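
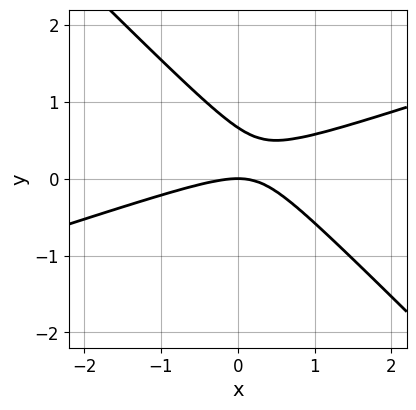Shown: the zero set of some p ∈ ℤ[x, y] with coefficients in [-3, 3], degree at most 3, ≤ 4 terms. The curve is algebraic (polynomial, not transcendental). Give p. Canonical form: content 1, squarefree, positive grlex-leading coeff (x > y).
Degree: no degree-1 curve has this shape, so deg p = 2.
Checking where it meets the axes: it meets the y-axis at y = 0 (among the integer gridlines); it meets the x-axis at x = 0 (among the integer gridlines).
Together with the visible shape, these determine p as stated.

x^2 - 2*x*y - 3*y^2 + 2*y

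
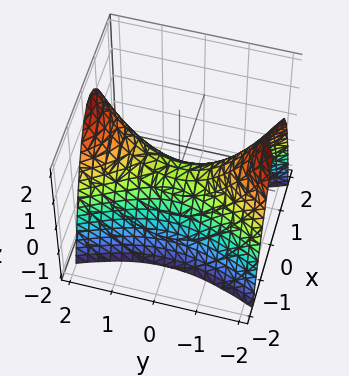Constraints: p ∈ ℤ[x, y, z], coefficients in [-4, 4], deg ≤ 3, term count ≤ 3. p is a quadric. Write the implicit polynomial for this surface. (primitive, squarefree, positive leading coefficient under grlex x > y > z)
3*x^2 - y^2 + 2*z

First, deg p = 2. A saddle surface; a quadric.
Next, symmetries: mirror symmetry x ↦ −x ⇒ only even powers of x; mirror symmetry y ↦ −y ⇒ only even powers of y.
Next, reading off the gridlines: it meets the x-axis at x = 0 (among the integer gridlines); it crosses the y-axis at the gridline y = 0.
Finally, together with the visible shape, these determine p as stated.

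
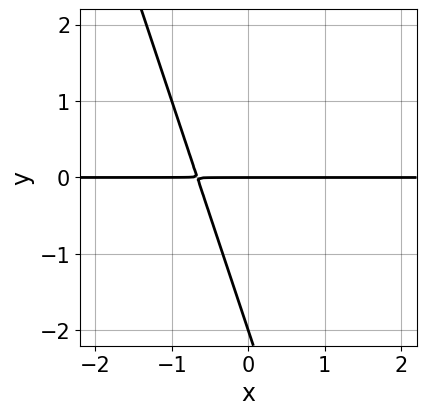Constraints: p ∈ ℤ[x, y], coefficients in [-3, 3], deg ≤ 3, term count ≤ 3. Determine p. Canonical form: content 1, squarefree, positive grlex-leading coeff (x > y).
deg p = 2. The shape is more complex than any degree-1 curve.
Reading off the gridlines: among the integer gridlines, it crosses the y-axis at y ∈ {-2, 0}; every point of the x-axis in the box is on the curve.
Matching integer coefficients to the picture gives p.

3*x*y + y^2 + 2*y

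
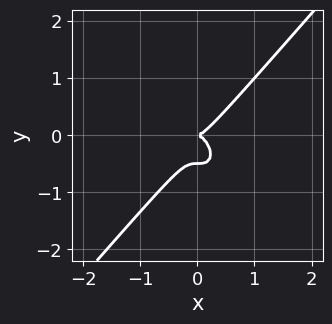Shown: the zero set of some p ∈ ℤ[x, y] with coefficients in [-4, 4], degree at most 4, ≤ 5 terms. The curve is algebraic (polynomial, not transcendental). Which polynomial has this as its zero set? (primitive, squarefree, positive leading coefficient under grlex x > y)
1. deg p = 3.
2. From the axis intercepts and sections: it meets the y-axis at y = 0 (among the integer gridlines); it meets the x-axis at x = 0 (among the integer gridlines).
3. These observations pin down the coefficients.

3*x^3 - 2*y^3 - y^2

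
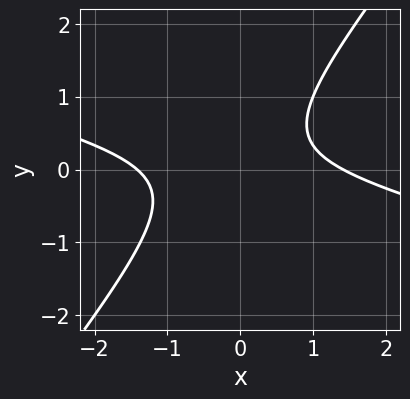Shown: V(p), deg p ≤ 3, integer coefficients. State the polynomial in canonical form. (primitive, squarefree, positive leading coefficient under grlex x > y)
x^2 + 3*x*y - 3*y^2 + y - 2

First, the degree is 2 — no degree-1 curve has this shape.
Then, reading off the gridlines: no y-intercept at any integer in the box.
Finally, together with the visible shape, these determine p as stated.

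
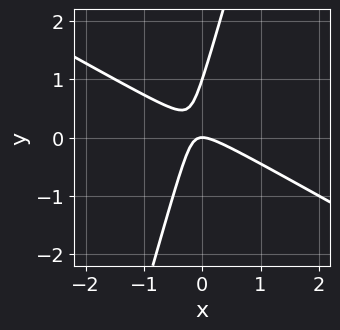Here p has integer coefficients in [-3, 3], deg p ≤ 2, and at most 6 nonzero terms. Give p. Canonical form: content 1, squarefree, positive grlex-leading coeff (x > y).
2*x^2 + 3*x*y - y^2 + y

(a) Degree: the shape is more complex than any degree-1 curve, so deg p = 2.
(b) Observable constraints: among the integer gridlines, it crosses the y-axis at y ∈ {0, 1}; it crosses the x-axis at the gridline x = 0.
(c) Matching integer coefficients to the picture gives p.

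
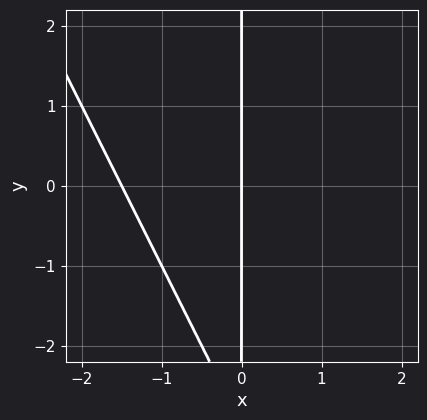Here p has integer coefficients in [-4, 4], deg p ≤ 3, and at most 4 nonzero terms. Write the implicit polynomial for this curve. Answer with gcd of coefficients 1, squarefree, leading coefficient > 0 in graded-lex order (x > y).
2*x^2 + x*y + 3*x

1. Degree: a generic line meets the curve in up to 2 points, so deg p = 2.
2. Observable constraints: the visible y-axis segment lies entirely on the curve; it crosses the x-axis at the gridline x = 0.
3. Together with the visible shape, these determine p as stated.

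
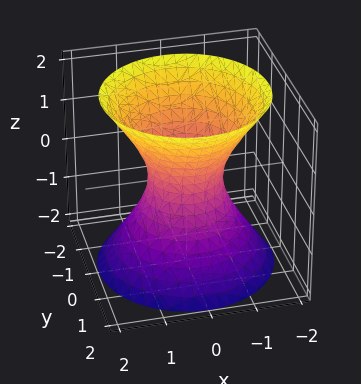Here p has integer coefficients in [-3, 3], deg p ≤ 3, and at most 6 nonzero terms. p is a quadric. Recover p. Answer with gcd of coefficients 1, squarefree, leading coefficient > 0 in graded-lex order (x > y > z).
(a) Degree: one connected sheet with a waist; a quadric, so deg p = 2.
(b) Symmetry: every cross-section ⟂ z is a circle, so x, y appear only via x² + y²; the z ↦ −z reflection is a symmetry, so z appears only in even powers.
(c) Checking where it meets the axes: a circular section at z = 0 has radius between 0 and 1; no z-intercept at any integer in the box.
(d) Assembling these constraints gives the stated polynomial.

3*x^2 + 3*y^2 - 2*z^2 - 2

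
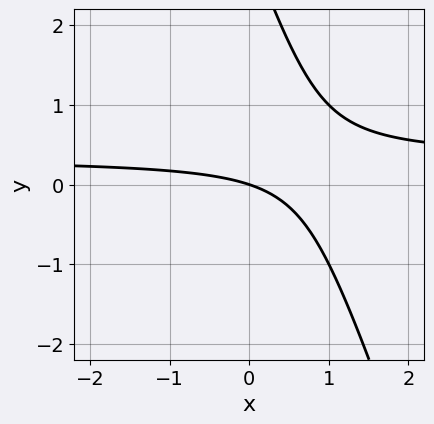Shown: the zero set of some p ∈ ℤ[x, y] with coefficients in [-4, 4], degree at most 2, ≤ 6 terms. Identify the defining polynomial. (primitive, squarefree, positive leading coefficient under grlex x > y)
3*x*y + y^2 - x - 3*y

(a) deg p = 2. No degree-1 curve has this shape.
(b) From the visible intercepts: it crosses the y-axis at the gridline y = 0; it crosses the x-axis at the gridline x = 0.
(c) Fitting integer coefficients to these (and the overall shape) gives p.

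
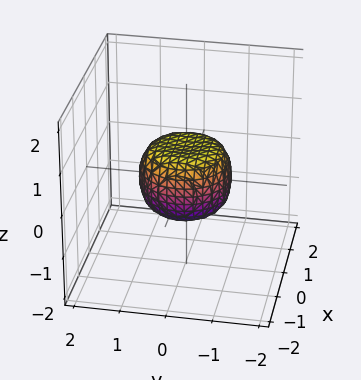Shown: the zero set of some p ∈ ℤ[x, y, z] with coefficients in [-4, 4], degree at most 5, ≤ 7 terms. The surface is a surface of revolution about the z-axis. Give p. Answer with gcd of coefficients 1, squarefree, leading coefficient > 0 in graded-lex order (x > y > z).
The degree is 4 — the shape is more complex than any degree-3 surface.
Symmetry: the z-axis is an axis of rotation, so x and y enter only as x² + y².
From the axis intercepts and sections: the x-axis gridline crossings are at x ∈ {-1, 1}; among the integer gridlines, it crosses the y-axis at y ∈ {-1, 1}; a circular section at z = 0 has radius exactly 1.
Together with the visible shape, these determine p as stated.

2*x^4 + 4*x^2*y^2 + 2*y^4 - x^2 - y^2 + 2*z^2 - 1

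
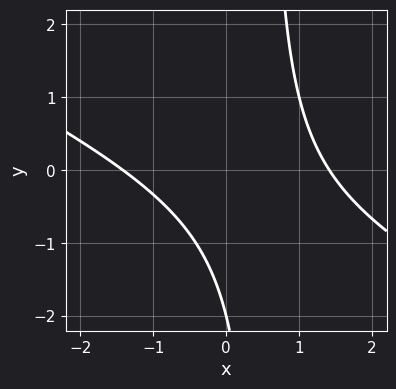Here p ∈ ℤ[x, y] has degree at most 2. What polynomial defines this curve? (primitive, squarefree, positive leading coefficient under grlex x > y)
x^2 + 2*x*y - y - 2

(a) Degree: the shape is more complex than any degree-1 curve, so deg p = 2.
(b) From the axis intercepts and sections: one y-axis crossing is at y = -2.
(c) The integer polynomial consistent with all of this is the stated p.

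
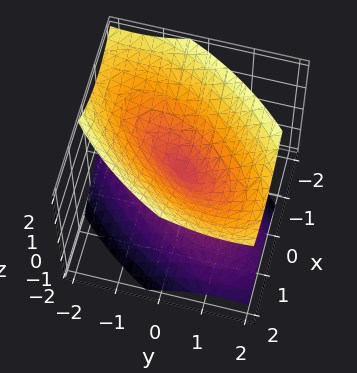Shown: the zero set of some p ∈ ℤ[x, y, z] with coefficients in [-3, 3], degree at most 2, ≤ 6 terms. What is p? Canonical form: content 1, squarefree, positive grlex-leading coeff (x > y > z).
3*x^2 - 3*x*y + 2*y^2 - 3*z^2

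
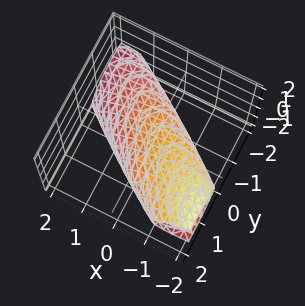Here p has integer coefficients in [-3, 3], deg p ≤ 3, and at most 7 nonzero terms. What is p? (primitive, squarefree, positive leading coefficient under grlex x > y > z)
2*x^2 + 3*x*y + 3*x*z + 2*y^2 + 3*z^2 - 3

First, the degree is 2 — a generic line meets the surface in up to 2 points.
Next, from the visible intercepts: among the integer gridlines, it crosses the z-axis at z ∈ {-1, 1}.
Finally, together with the visible shape, these determine p as stated.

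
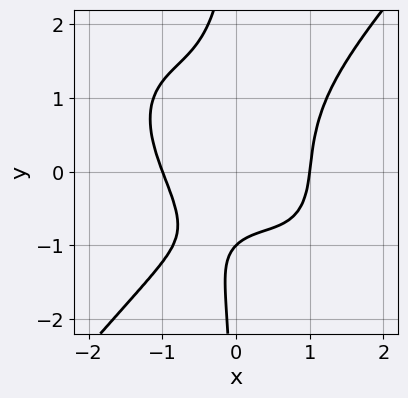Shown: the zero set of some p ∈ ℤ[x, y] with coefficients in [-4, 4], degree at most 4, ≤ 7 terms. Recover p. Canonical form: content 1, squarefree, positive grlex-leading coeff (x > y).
2*x^4 + x^3*y - 2*x*y^3 - 2*y - 2

(a) Degree: no degree-3 curve has this shape, so deg p = 4.
(b) From the axis intercepts and sections: among the integer gridlines, it crosses the x-axis at x ∈ {-1, 1}; it crosses the y-axis at the gridline y = -1.
(c) Assembling these constraints gives the stated polynomial.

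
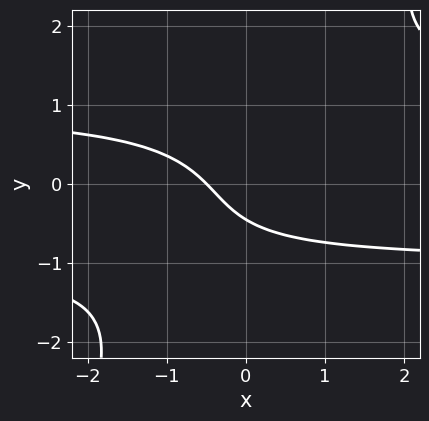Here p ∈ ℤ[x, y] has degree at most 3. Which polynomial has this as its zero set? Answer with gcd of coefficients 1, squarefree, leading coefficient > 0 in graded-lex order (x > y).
(a) Degree: no degree-2 curve has this shape, so deg p = 3.
(b) Putting this together gives p.

2*x*y^2 - y^3 - 2*x - 2*y - 1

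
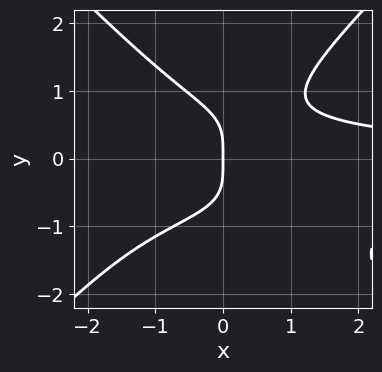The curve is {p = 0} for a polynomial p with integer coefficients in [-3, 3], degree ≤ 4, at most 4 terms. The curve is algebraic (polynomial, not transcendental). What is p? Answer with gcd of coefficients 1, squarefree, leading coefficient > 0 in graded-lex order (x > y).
2*x^2*y^2 - 2*y^4 + x^2*y - 2*x

1. Degree: a generic line meets the curve in up to 4 points, so deg p = 4.
2. From the visible intercepts: it meets the y-axis at y = 0 (among the integer gridlines); it crosses the x-axis at the gridline x = 0.
3. Together with the visible shape, these determine p as stated.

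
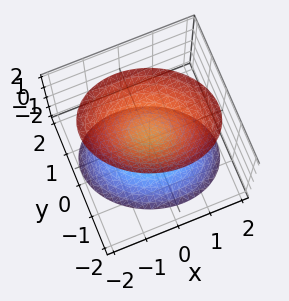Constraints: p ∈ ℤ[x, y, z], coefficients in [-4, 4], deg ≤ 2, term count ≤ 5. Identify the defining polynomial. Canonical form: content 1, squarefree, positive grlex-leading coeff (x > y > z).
2*x^2 + x*y + 3*y^2 - 2*z^2 + 2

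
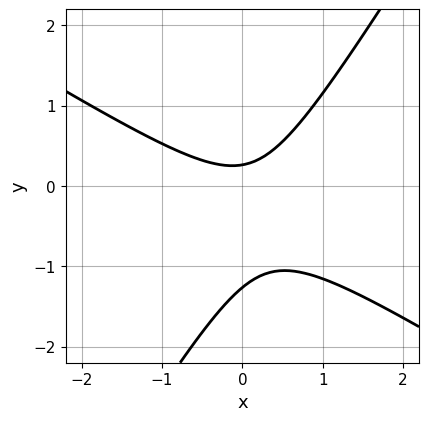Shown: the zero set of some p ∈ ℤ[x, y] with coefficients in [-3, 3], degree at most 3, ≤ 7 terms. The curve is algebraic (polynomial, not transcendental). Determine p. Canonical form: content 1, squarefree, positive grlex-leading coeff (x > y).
3*x^2 + 3*x*y - 3*y^2 - 3*y + 1

First, the degree is 2 — no degree-1 curve has this shape.
Next, observable constraints: the curve avoids every integer x-axis point in the box.
Finally, these observations pin down the coefficients.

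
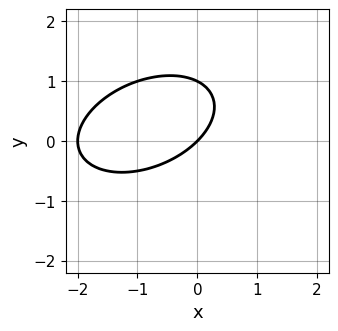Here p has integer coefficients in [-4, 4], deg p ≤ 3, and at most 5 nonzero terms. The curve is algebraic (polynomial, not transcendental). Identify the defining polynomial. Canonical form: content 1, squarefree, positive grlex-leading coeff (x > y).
deg p = 2. The shape is more complex than any degree-1 curve.
Observable constraints: the y-axis gridline crossings are at y ∈ {0, 1}; the x-axis gridline crossings are at x ∈ {-2, 0}.
Assembling these constraints gives the stated polynomial.

x^2 - x*y + 2*y^2 + 2*x - 2*y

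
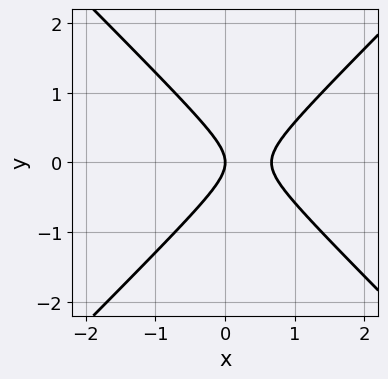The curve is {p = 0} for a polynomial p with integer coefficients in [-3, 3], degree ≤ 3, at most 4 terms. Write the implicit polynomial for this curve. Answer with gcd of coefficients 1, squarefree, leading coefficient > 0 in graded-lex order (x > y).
3*x^2 - 3*y^2 - 2*x

1. The degree is 2 — a generic line meets the curve in up to 2 points.
2. Symmetries: it's symmetric under y → −y, forcing even powers of y.
3. Observable constraints: it meets the y-axis at y = 0 (among the integer gridlines); it meets the x-axis at x = 0 (among the integer gridlines).
4. Assembling these constraints gives the stated polynomial.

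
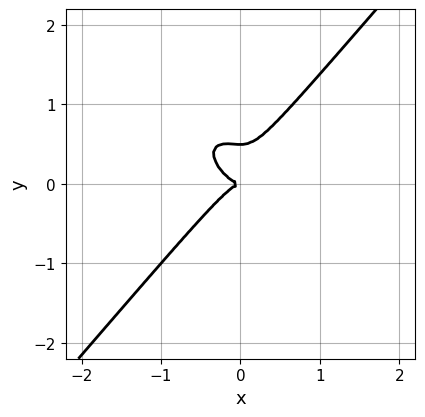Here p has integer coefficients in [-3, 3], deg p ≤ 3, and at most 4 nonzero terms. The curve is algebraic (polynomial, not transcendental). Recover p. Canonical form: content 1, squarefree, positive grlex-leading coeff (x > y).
2*x^3 + x^2*y - 2*y^3 + y^2

1. Degree: a generic line meets the curve in up to 3 points, so deg p = 3.
2. From the axis intercepts and sections: it meets the y-axis at y = 0 (among the integer gridlines); it meets the x-axis at x = 0 (among the integer gridlines).
3. Assembling these constraints gives the stated polynomial.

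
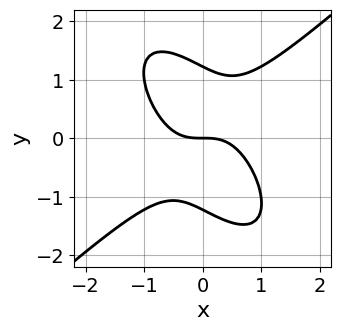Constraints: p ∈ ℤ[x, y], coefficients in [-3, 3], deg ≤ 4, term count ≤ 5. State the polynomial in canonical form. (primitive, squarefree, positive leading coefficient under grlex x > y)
First, degree: no degree-2 curve has this shape, so deg p = 3.
Then, from the visible intercepts: one x-axis crossing is at x = 0; it meets the y-axis at y = 0 (among the integer gridlines).
Finally, the integer polynomial consistent with all of this is the stated p.

3*x^3 - 2*x*y^2 - 2*y^3 + 3*y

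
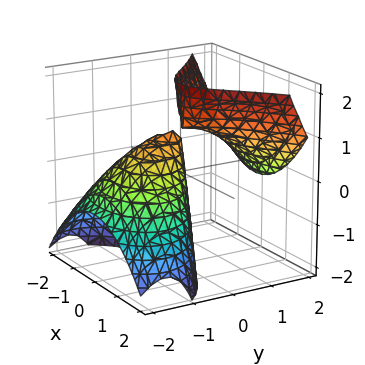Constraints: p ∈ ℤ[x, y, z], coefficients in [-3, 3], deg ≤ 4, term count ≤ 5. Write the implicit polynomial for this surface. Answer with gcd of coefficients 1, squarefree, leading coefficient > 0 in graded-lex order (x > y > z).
I count 2 distinct pieces. Treating them together as one polynomial.
Degree: the shape is more complex than any degree-2 surface, so deg p = 3.
From the axis intercepts and sections: it meets the y-axis at y = 0 (among the integer gridlines); one x-axis crossing is at x = 0.
The integer polynomial consistent with all of this is the stated p. Check: (0, 0, -1) on the z-axis lies on the surface, and p(0, 0, -1) = 0. ✓

y^3 - 2*x^2 + 3*y*z - 3*y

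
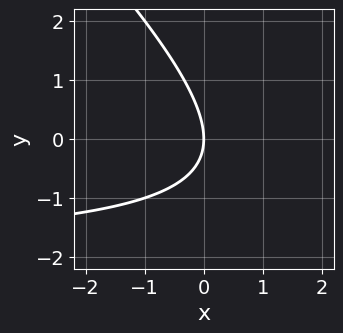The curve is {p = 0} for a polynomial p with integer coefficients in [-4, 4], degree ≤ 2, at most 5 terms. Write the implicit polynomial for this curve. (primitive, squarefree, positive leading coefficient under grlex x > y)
The degree is 2 — no degree-1 curve has this shape.
Checking where it meets the axes: it meets the x-axis at x = 0 (among the integer gridlines); it meets the y-axis at y = 0 (among the integer gridlines).
Matching integer coefficients to the picture gives p.

x*y + y^2 + 2*x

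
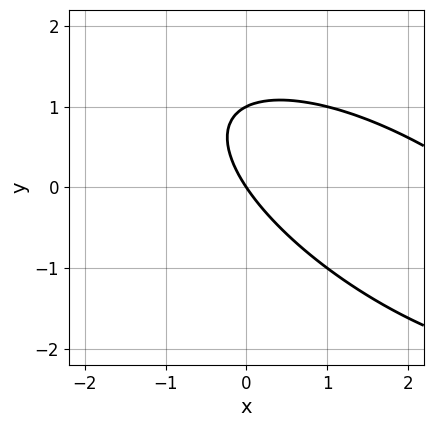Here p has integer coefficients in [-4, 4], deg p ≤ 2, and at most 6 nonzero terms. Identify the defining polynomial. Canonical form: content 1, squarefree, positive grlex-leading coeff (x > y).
x^2 + 2*x*y + 2*y^2 - 3*x - 2*y

(a) Degree: a generic line meets the curve in up to 2 points, so deg p = 2.
(b) From the visible intercepts: it crosses the x-axis at the gridline x = 0; the y-axis gridline crossings are at y ∈ {0, 1}.
(c) Together with the visible shape, these determine p as stated.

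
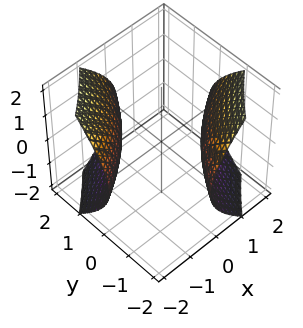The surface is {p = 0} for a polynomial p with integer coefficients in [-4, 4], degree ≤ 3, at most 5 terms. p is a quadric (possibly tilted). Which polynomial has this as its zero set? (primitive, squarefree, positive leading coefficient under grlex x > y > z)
1. The picture has 2 separate pieces. They look like related sheets of one shape, so recover p as a whole.
2. The degree is 2 — a generic line meets the surface in up to 2 points.
3. Against the integer gridlines: it misses every integer gridline on the z-axis.
4. Solving for integer coefficients yields p as stated.

x^2 - 3*x*y + y^2 - 2*z^2 - 3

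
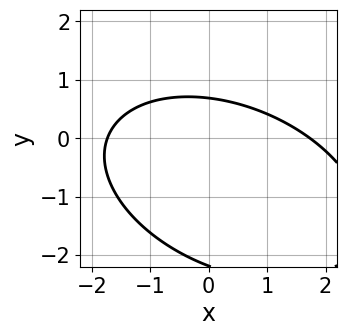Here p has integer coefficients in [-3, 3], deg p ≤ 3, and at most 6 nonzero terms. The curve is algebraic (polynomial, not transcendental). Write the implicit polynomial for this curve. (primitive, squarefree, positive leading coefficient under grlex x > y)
x^2 + x*y + 2*y^2 + 3*y - 3

First, deg p = 2. The shape is more complex than any degree-1 curve.
Finally, putting this together gives p.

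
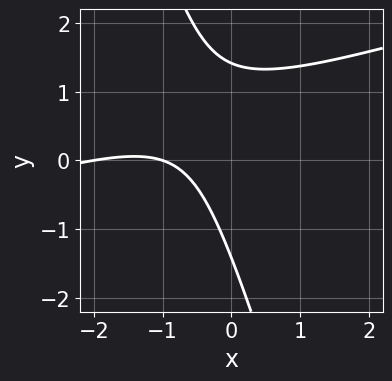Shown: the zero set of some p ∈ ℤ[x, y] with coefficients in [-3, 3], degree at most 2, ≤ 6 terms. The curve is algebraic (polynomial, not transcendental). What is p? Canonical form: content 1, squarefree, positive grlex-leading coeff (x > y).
x^2 - 3*x*y - y^2 + 3*x + 2

(a) deg p = 2.
(b) Checking where it meets the axes: among the integer gridlines, it crosses the x-axis at x ∈ {-2, -1}.
(c) Matching integer coefficients to the picture gives p.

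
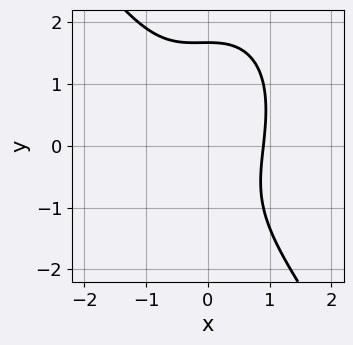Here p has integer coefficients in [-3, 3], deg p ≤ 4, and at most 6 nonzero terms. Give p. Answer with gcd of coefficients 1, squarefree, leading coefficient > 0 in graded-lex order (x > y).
First, deg p = 3. The shape is more complex than any degree-2 curve.
Finally, putting this together gives p.

3*x^3 + y^3 + x^2 - y - 3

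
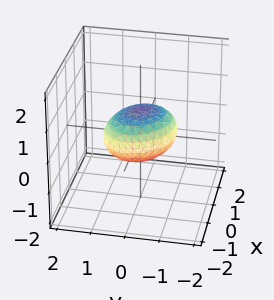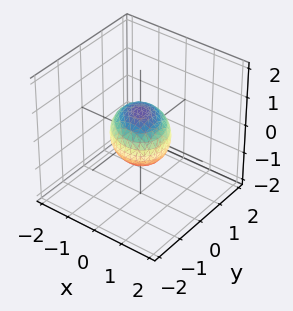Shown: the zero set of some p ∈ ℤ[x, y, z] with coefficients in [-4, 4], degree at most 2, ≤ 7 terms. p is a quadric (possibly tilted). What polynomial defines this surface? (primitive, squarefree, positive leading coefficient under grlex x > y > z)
2*x^2 + x*y + 2*y^2 + 3*z^2 - 2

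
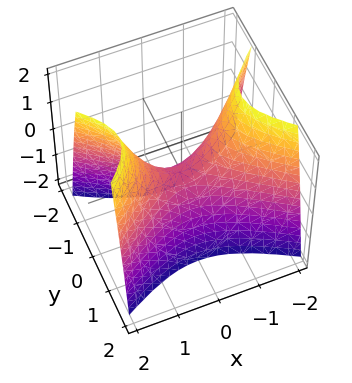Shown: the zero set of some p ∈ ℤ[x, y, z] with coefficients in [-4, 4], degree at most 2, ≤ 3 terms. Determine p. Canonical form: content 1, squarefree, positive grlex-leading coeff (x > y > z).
(a) Degree: a hyperbolic paraboloid; a quadric, so deg p = 2.
(b) Symmetries: the x ↦ −x reflection is a symmetry, so x appears only in even powers; mirror symmetry y ↦ −y ⇒ only even powers of y.
(c) From the visible intercepts: it meets the x-axis at x = 0 (among the integer gridlines); one y-axis crossing is at y = 0; one z-axis crossing is at z = 0.
(d) Fitting integer coefficients to these (and the overall shape) gives p.

x^2 - 2*y^2 - z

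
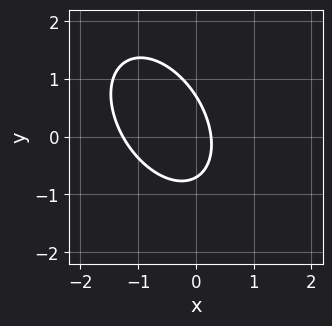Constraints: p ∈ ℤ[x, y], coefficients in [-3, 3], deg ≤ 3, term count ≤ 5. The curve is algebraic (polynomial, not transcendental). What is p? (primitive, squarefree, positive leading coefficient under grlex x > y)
First, degree: no degree-1 curve has this shape, so deg p = 2.
Finally, the integer polynomial consistent with all of this is the stated p.

3*x^2 + 2*x*y + 2*y^2 + 3*x - 1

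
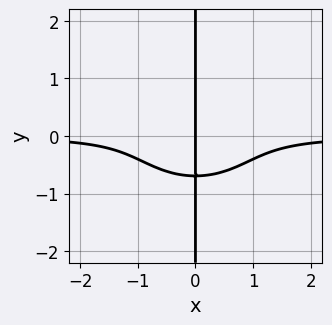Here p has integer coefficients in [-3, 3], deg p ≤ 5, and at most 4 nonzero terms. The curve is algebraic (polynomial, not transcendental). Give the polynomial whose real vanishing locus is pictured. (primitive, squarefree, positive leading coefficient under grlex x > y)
(a) Degree: the shape is more complex than any degree-3 curve, so deg p = 4.
(b) Observable constraints: one x-axis crossing is at x = 0; every point of the y-axis in the box is on the curve.
(c) Assembling these constraints gives the stated polynomial.

2*x^3*y + 3*x*y^3 + x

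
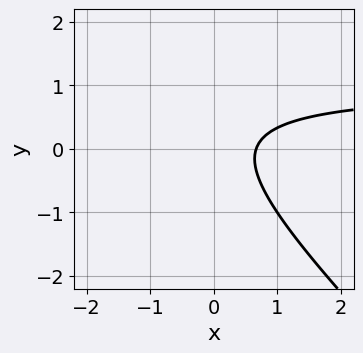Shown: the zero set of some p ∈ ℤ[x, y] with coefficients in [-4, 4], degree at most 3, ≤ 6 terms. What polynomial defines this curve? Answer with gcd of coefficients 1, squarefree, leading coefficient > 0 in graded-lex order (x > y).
3*x*y + 3*y^2 - 3*x - y + 2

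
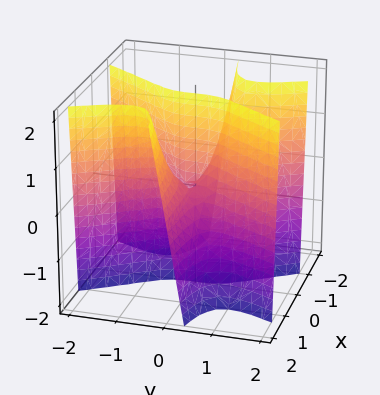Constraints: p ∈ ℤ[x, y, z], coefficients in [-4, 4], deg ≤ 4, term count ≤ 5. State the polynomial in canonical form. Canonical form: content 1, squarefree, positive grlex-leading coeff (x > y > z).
3*x^2*y - y^3 + x*z

First, the degree is 3 — no degree-2 surface has this shape.
Next, observable constraints: the visible z-axis segment lies entirely on the surface; every point of the x-axis in the box is on the surface.
Finally, fitting integer coefficients to these (and the overall shape) gives p.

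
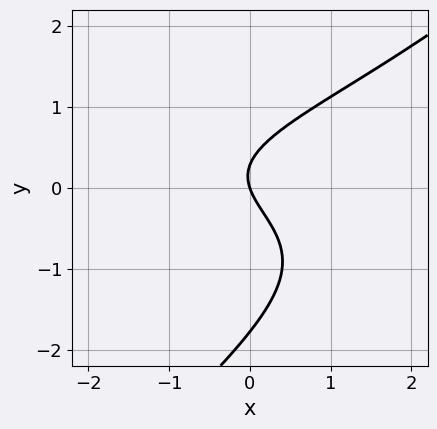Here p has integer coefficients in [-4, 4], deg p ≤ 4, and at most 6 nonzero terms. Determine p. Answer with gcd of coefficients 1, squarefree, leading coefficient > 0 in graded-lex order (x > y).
2*x*y^2 - 2*y^3 - 3*y^2 + 3*x + y

First, deg p = 3.
Next, checking where it meets the axes: one y-axis crossing is at y = 0; it meets the x-axis at x = 0 (among the integer gridlines).
Finally, assembling these constraints gives the stated polynomial.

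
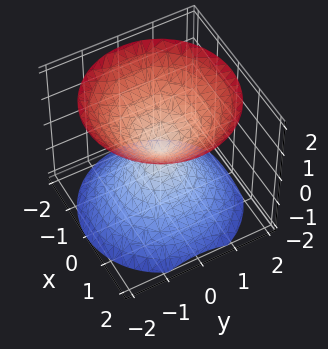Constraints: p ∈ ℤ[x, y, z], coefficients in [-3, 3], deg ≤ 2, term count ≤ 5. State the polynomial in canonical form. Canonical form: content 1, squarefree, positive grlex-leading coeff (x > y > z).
x^2 + y^2 - z^2

I count 2 distinct pieces. They look like related sheets of one shape, so recover p as a whole.
Degree: two nappes meeting at a single point; a quadric, so deg p = 2.
Symmetries: mirror symmetry z ↦ −z ⇒ only even powers of z; rotational symmetry about the z-axis ⇒ p depends on x, y only through x² + y².
Against the integer gridlines: it crosses the y-axis at the gridline y = 0; one z-axis crossing is at z = 0; a circular section at z = 1 has radius exactly 1.
Matching integer coefficients to the picture gives p.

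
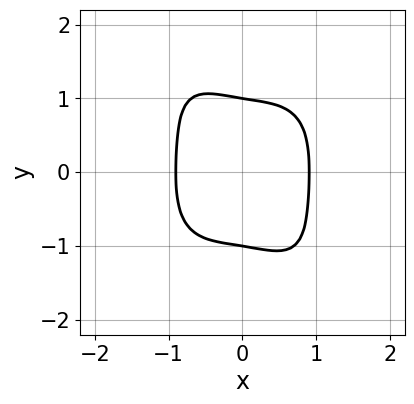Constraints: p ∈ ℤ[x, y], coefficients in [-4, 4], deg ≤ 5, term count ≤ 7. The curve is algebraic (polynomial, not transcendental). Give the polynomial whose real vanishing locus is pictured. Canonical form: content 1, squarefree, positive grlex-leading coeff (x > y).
(a) Degree: the shape is more complex than any degree-3 curve, so deg p = 4.
(b) Against the integer gridlines: the y-axis gridline crossings are at y ∈ {-1, 1}.
(c) Putting this together gives p.

3*x^4 + x*y^3 + y^4 + y^2 - 2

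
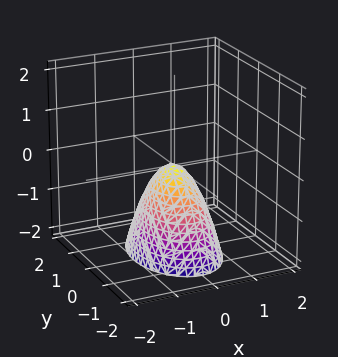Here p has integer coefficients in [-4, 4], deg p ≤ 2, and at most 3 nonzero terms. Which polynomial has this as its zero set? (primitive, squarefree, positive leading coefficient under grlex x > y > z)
2*x^2 + y^2 + z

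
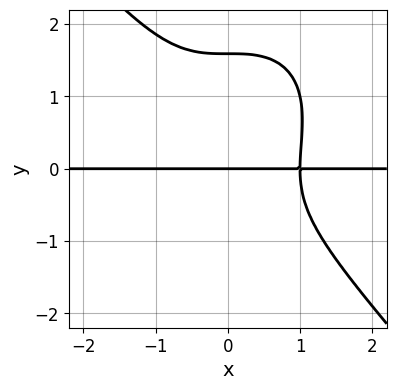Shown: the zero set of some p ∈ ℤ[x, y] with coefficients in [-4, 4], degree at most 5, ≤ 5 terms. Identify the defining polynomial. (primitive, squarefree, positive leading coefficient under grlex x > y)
3*x^3*y + 2*y^4 - 2*y^3 - 3*y

1. Degree: a generic line meets the curve in up to 4 points, so deg p = 4.
2. From the axis intercepts and sections: it meets the y-axis at y = 0 (among the integer gridlines); the visible x-axis segment lies entirely on the curve.
3. These observations pin down the coefficients.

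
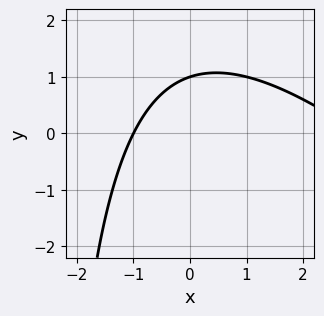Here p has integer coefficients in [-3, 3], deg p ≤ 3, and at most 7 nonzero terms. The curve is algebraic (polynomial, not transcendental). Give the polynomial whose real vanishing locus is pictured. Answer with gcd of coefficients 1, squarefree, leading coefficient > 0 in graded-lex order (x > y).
x^2 + x*y - 2*x + 3*y - 3

First, the degree is 2 — the shape is more complex than any degree-1 curve.
Then, observable constraints: it crosses the y-axis at the gridline y = 1; one x-axis crossing is at x = -1.
Finally, putting this together gives p.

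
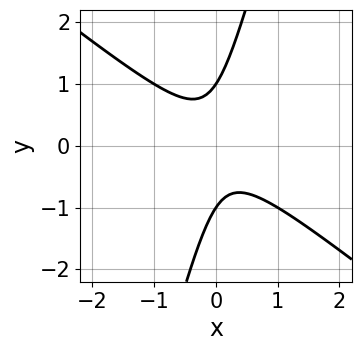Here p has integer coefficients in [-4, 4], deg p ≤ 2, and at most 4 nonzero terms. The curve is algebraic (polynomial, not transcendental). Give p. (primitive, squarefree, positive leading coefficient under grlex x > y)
The degree is 2 — a generic line meets the curve in up to 2 points.
From the visible intercepts: among the integer gridlines, it crosses the y-axis at y ∈ {-1, 1}; the curve avoids every integer x-axis point in the box.
The integer polynomial consistent with all of this is the stated p.

3*x^2 + 3*x*y - y^2 + 1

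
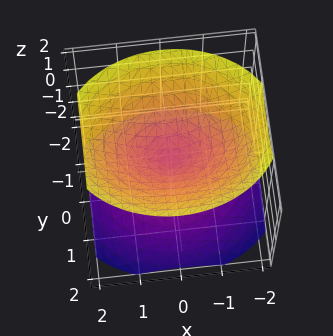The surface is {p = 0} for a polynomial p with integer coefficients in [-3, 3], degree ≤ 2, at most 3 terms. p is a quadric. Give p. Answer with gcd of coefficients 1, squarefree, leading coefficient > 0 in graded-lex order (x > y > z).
2*x^2 + 3*y^2 - 3*z^2

First, there are 2 components. They look like related sheets of one shape, so recover p as a whole.
Then, deg p = 2. A double cone through the origin; a quadric.
Next, symmetries: it's symmetric under x → −x, forcing even powers of x; it's symmetric under y → −y, forcing even powers of y; it's symmetric under z → −z, forcing even powers of z.
Next, from the axis intercepts and sections: it crosses the x-axis at the gridline x = 0; one y-axis crossing is at y = 0; one z-axis crossing is at z = 0.
Finally, fitting integer coefficients to these (and the overall shape) gives p.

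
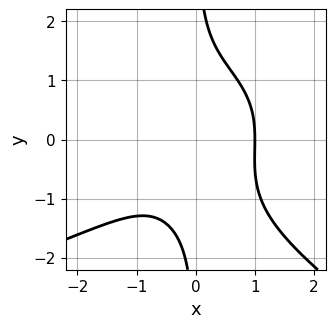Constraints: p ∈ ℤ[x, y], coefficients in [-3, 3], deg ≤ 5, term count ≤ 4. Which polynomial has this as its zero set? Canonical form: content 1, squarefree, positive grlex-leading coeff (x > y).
x^2*y^2 + 2*x*y^3 + 3*x^3 - 3

(a) Degree: no degree-3 curve has this shape, so deg p = 4.
(b) Reading off the gridlines: it meets the x-axis at x = 1 (among the integer gridlines); it misses every integer gridline on the y-axis.
(c) Matching integer coefficients to the picture gives p.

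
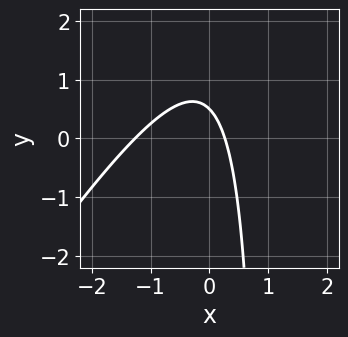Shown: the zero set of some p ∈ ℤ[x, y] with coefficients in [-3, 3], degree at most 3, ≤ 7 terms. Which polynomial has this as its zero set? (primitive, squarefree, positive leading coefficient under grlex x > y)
(a) Degree: no degree-1 curve has this shape, so deg p = 2.
(b) Putting this together gives p.

3*x^2 - 2*x*y + 3*x + 2*y - 1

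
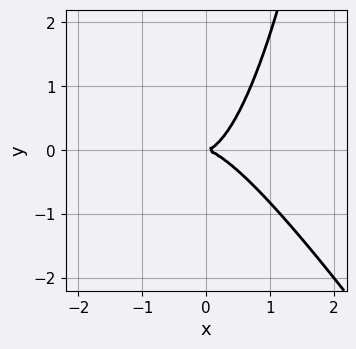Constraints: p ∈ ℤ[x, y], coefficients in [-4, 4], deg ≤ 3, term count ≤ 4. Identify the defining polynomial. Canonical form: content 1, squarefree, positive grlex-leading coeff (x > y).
1. Degree: a generic line meets the curve in up to 3 points, so deg p = 3.
2. Against the integer gridlines: it crosses the y-axis at the gridline y = 0; one x-axis crossing is at x = 0.
3. Fitting integer coefficients to these (and the overall shape) gives p.

3*x^3 + 2*x^2*y - 2*y^2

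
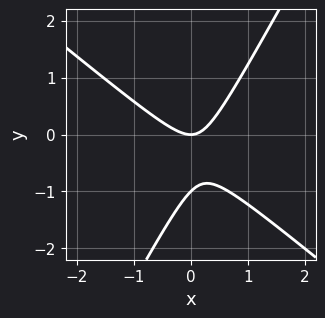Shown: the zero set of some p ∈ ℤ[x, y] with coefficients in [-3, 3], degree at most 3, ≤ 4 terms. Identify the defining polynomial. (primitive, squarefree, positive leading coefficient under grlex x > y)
3*x^2 + 2*x*y - 2*y^2 - 2*y

First, deg p = 2.
Then, against the integer gridlines: the y-axis gridline crossings are at y ∈ {-1, 0}; one x-axis crossing is at x = 0.
Finally, assembling these constraints gives the stated polynomial.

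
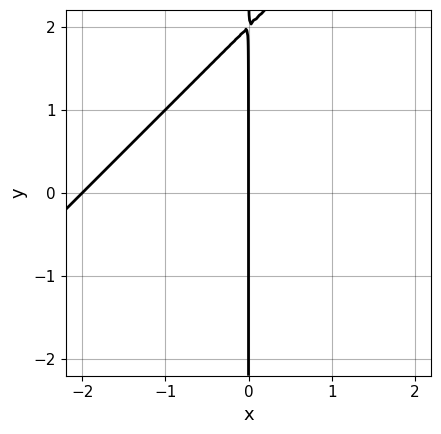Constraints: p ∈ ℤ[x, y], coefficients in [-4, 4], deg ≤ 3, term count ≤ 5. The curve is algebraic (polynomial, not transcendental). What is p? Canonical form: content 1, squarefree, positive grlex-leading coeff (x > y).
1. Degree: a generic line meets the curve in up to 2 points, so deg p = 2.
2. Against the integer gridlines: the visible y-axis segment lies entirely on the curve; the x-axis gridline crossings are at x ∈ {-2, 0}.
3. Fitting integer coefficients to these (and the overall shape) gives p.

x^2 - x*y + 2*x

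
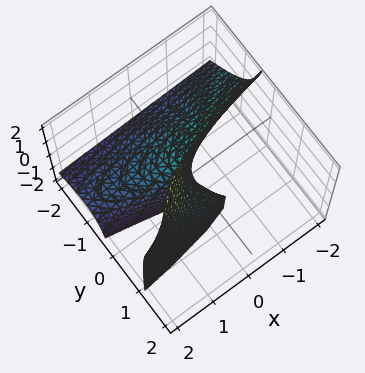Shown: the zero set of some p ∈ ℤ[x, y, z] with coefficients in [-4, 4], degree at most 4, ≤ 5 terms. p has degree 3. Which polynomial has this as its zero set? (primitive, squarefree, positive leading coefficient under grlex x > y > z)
First, degree: the shape is more complex than any degree-2 surface, so deg p = 3.
Next, against the integer gridlines: one x-axis crossing is at x = 0; one y-axis crossing is at y = 0; every point of the z-axis in the box is on the surface.
Finally, assembling these constraints gives the stated polynomial.

3*y^3 - 3*y^2*z + 3*y*z - 2*x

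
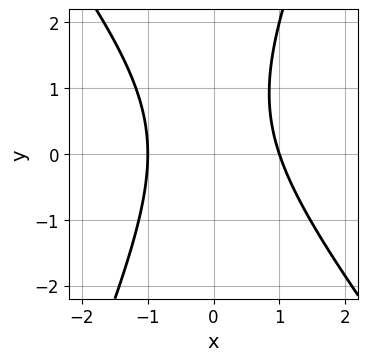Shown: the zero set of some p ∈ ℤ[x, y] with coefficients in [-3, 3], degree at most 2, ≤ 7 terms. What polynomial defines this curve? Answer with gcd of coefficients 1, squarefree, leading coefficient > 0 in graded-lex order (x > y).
The degree is 2 — a generic line meets the curve in up to 2 points.
Observable constraints: among the integer gridlines, it crosses the x-axis at x ∈ {-1, 1}; the curve avoids every integer y-axis point in the box.
Fitting integer coefficients to these (and the overall shape) gives p.

3*x^2 + x*y - y^2 + y - 3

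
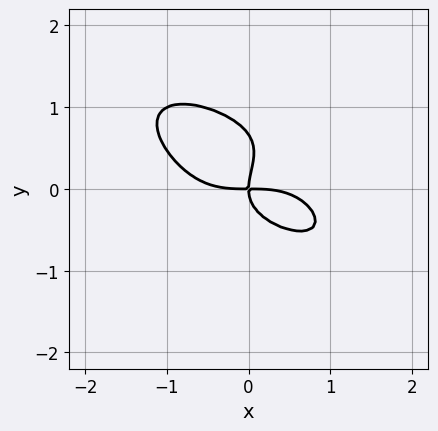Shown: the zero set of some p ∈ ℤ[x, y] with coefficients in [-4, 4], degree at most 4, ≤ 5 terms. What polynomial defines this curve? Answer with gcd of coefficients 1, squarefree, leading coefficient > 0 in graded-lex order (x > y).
(a) The degree is 4 — the shape is more complex than any degree-3 curve.
(b) Checking where it meets the axes: it crosses the y-axis at the gridline y = 0; it crosses the x-axis at the gridline x = 0.
(c) These observations pin down the coefficients.

x^4 + 3*y^4 - 2*y^3 + 2*x*y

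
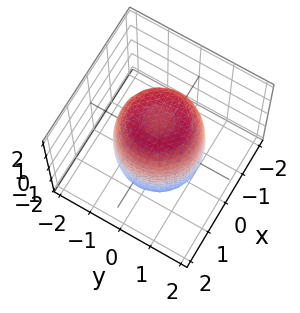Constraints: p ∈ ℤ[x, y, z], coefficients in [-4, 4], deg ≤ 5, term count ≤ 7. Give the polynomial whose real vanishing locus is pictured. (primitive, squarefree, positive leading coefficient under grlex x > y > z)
2*x^4 + 4*x^2*y^2 + 2*y^4 - 2*x^2 - 2*y^2 + z^2 - 2

(a) deg p = 4. A generic line meets the surface in up to 4 points.
(b) By symmetry, the surface is invariant under rotation about z: p = q(x² + y², z).
(c) Reading off the gridlines: a circular section at z = 1 has radius between 1 and 2.
(d) Matching integer coefficients to the picture gives p.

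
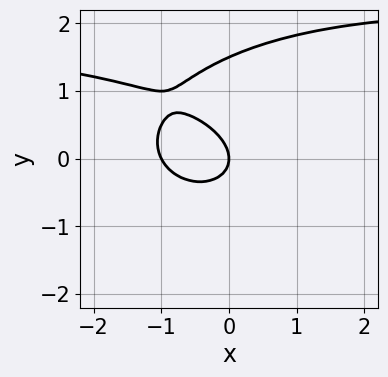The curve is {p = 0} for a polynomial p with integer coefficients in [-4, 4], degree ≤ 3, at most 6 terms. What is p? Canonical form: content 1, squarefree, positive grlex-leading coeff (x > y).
(a) The degree is 3 — no degree-2 curve has this shape.
(b) Checking where it meets the axes: among the integer gridlines, it crosses the x-axis at x ∈ {-1, 0}; one y-axis crossing is at y = 0.
(c) Assembling these constraints gives the stated polynomial.

x^2*y + 2*y^3 - 2*x^2 - 3*y^2 - 2*x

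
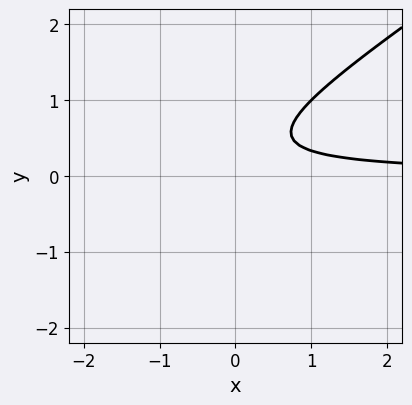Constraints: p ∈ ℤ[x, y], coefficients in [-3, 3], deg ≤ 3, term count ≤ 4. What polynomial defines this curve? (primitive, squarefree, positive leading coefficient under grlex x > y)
First, degree: no degree-1 curve has this shape, so deg p = 2.
Next, reading off the gridlines: it misses every integer gridline on the x-axis; no y-intercept at any integer in the box.
Finally, solving for integer coefficients yields p as stated.

2*x*y - 3*y^2 + 2*y - 1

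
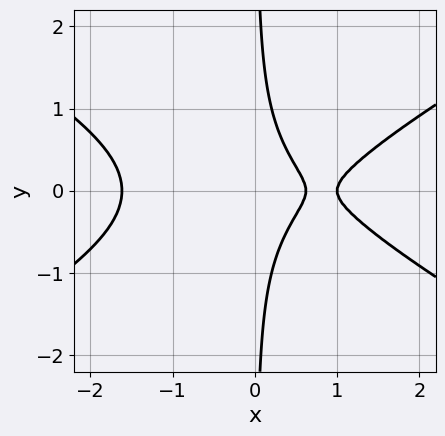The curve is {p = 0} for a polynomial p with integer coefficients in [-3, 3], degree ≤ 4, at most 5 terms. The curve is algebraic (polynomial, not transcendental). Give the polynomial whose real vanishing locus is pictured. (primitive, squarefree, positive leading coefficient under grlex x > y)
x^3 - 3*x*y^2 - 2*x + 1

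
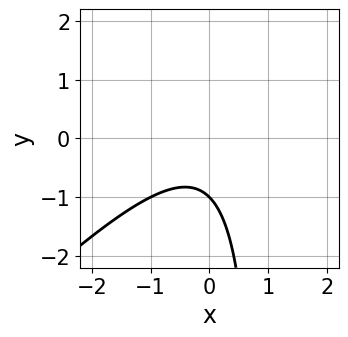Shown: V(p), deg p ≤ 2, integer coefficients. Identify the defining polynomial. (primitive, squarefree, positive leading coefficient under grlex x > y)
First, degree: the shape is more complex than any degree-1 curve, so deg p = 2.
Next, checking where it meets the axes: one y-axis crossing is at y = -1; it misses every integer gridline on the x-axis.
Finally, together with the visible shape, these determine p as stated.

x^2 - x*y + y + 1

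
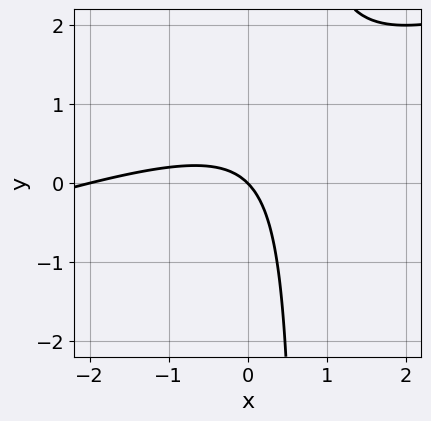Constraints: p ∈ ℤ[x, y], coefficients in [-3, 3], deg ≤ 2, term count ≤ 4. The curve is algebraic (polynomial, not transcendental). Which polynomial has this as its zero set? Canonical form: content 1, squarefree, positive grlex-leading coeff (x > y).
x^2 - 3*x*y + 2*x + 2*y

(a) deg p = 2.
(b) From the axis intercepts and sections: among the integer gridlines, it crosses the x-axis at x ∈ {-2, 0}; it meets the y-axis at y = 0 (among the integer gridlines).
(c) Fitting integer coefficients to these (and the overall shape) gives p.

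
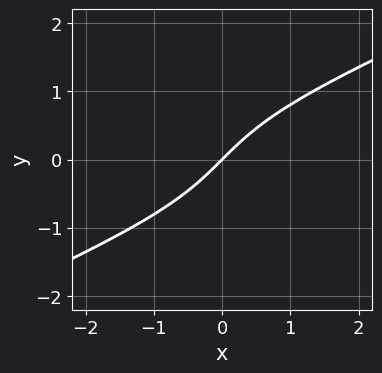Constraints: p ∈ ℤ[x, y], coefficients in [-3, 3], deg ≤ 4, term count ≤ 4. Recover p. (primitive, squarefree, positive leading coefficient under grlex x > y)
x*y^2 - 2*y^3 + 2*x - 2*y

First, the degree is 3 — a generic line meets the curve in up to 3 points.
Then, against the integer gridlines: it meets the y-axis at y = 0 (among the integer gridlines); one x-axis crossing is at x = 0.
Finally, together with the visible shape, these determine p as stated.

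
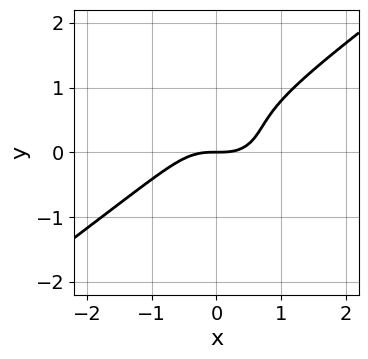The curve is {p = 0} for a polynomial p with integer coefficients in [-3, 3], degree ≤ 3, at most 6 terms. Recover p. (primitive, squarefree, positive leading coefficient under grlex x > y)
First, deg p = 3. No degree-2 curve has this shape.
Next, from the axis intercepts and sections: it crosses the x-axis at the gridline x = 0; it crosses the y-axis at the gridline y = 0.
Finally, assembling these constraints gives the stated polynomial.

2*x^3 - x^2*y - 3*y^3 + 3*y^2 - 2*y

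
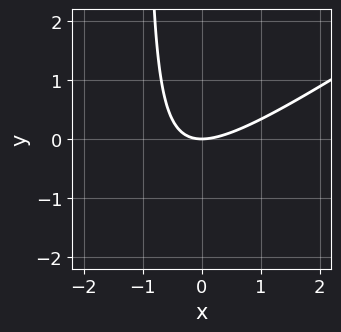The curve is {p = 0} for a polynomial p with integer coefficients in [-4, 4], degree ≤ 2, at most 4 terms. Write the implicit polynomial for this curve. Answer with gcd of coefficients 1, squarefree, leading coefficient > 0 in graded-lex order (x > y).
2*x^2 - 3*x*y - 3*y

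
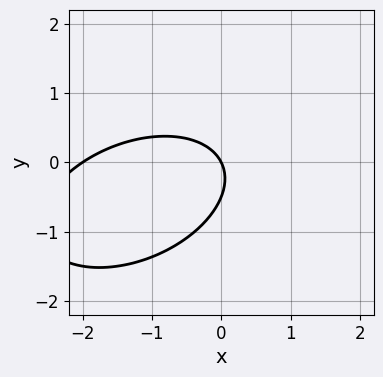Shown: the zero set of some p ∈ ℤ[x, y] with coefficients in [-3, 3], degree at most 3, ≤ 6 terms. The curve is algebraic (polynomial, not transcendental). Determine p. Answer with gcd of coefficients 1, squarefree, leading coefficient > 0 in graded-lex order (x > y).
x^2 - x*y + 2*y^2 + 2*x + y

1. The degree is 2 — a generic line meets the curve in up to 2 points.
2. Reading off the gridlines: the x-axis gridline crossings are at x ∈ {-2, 0}; it crosses the y-axis at the gridline y = 0.
3. Assembling these constraints gives the stated polynomial.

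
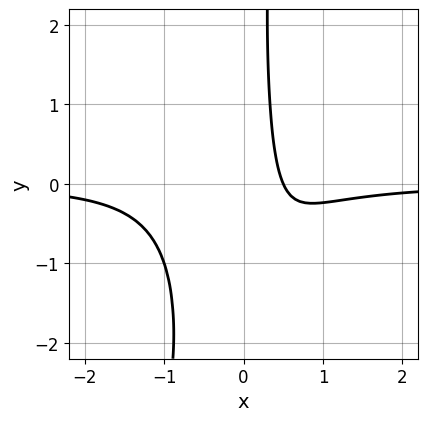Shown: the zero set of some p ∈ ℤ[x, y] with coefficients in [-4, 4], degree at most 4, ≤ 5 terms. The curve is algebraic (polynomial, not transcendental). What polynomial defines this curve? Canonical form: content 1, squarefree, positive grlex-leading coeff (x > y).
3*x^3*y - x^2*y^2 + x*y + 2*x - 1

The degree is 4 — no degree-3 curve has this shape.
Reading off the gridlines: no y-intercept at any integer in the box.
Assembling these constraints gives the stated polynomial.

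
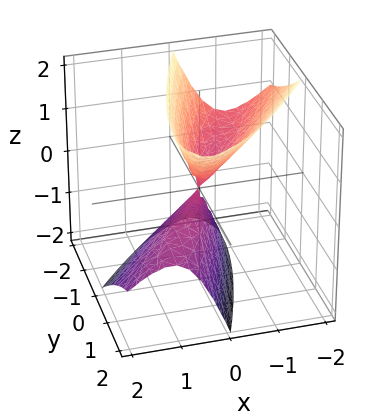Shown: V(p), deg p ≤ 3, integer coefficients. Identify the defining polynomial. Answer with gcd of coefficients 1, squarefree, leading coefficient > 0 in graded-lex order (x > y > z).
3*x^2 - 3*x*y + 2*x*z + y^2 - z^2

The picture has 2 separate pieces.
Degree: no degree-1 surface has this shape, so deg p = 2.
From the visible intercepts: one y-axis crossing is at y = 0; it crosses the z-axis at the gridline z = 0.
Solving for integer coefficients yields p as stated.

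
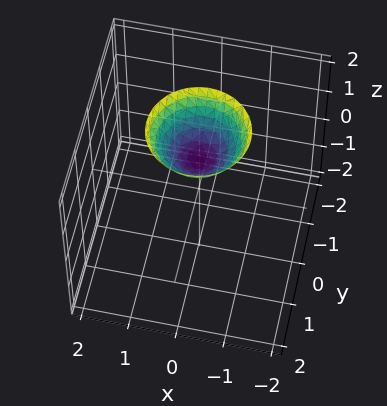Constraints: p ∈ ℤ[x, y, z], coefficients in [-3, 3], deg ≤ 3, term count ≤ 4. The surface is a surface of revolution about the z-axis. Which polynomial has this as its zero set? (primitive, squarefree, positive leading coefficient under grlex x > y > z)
1. The degree is 2 — the shape is more complex than any degree-1 surface.
2. Symmetry: the z-axis is an axis of rotation, so x and y enter only as x² + y².
3. Against the integer gridlines: it misses every integer gridline on the y-axis; one z-axis crossing is at z = 1.
4. Assembling these constraints gives the stated polynomial.

x^2 + y^2 - z + 1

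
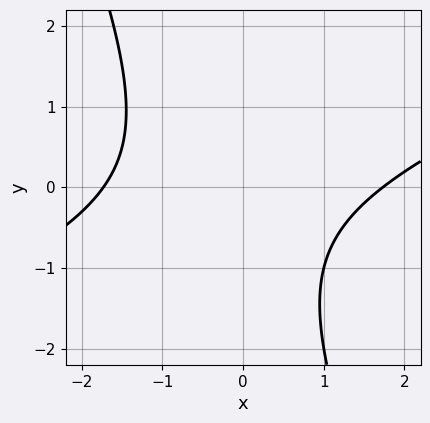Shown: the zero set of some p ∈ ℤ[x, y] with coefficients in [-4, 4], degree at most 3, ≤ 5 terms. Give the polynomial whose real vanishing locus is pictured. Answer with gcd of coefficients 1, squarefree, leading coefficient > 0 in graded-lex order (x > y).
x^2 - 2*x*y - y^2 - y - 3

1. Degree: the shape is more complex than any degree-1 curve, so deg p = 2.
2. From the axis intercepts and sections: no y-intercept at any integer in the box.
3. Together with the visible shape, these determine p as stated.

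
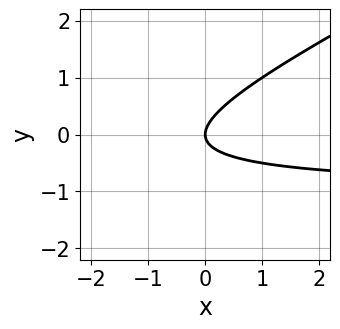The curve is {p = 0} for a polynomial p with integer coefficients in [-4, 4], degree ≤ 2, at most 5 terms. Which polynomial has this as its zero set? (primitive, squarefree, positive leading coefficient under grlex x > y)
deg p = 2.
Against the integer gridlines: it crosses the x-axis at the gridline x = 0; it meets the y-axis at y = 0 (among the integer gridlines).
Solving for integer coefficients yields p as stated.

x*y - 2*y^2 + x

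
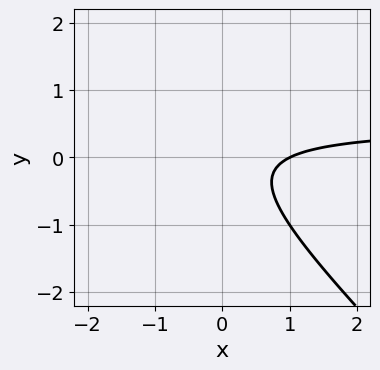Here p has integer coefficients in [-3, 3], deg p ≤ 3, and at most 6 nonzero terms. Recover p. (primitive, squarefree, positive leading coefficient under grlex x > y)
2*x*y + 2*y^2 - x + 1

Degree: the shape is more complex than any degree-1 curve, so deg p = 2.
Against the integer gridlines: no y-intercept at any integer in the box; it crosses the x-axis at the gridline x = 1.
Assembling these constraints gives the stated polynomial.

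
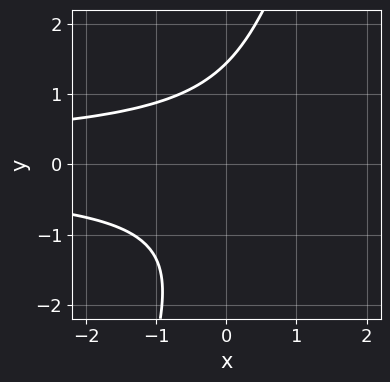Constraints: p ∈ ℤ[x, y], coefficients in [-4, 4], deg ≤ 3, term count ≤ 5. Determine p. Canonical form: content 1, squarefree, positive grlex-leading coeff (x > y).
3*x*y^2 - y^3 + 3

First, degree: a generic line meets the curve in up to 3 points, so deg p = 3.
Then, from the axis intercepts and sections: no x-intercept at any integer in the box.
Finally, putting this together gives p.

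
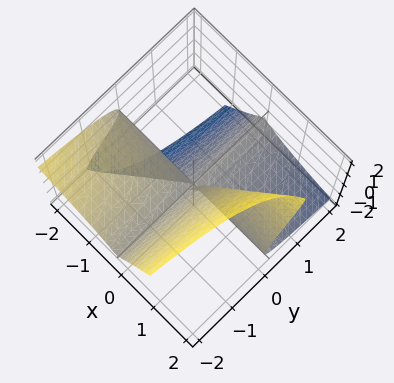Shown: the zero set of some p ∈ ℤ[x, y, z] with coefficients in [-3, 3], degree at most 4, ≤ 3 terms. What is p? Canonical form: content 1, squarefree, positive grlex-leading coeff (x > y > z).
2*x^2*y - 3*x*z^2 + 2*z^3

Degree: no degree-2 surface has this shape, so deg p = 3.
From the axis intercepts and sections: it crosses the z-axis at the gridline z = 0; every point of the x-axis in the box is on the surface.
These observations pin down the coefficients. Check: (0, -1, 0) on the y-axis lies on the surface, and p(0, -1, 0) = 0. ✓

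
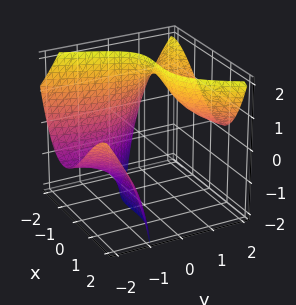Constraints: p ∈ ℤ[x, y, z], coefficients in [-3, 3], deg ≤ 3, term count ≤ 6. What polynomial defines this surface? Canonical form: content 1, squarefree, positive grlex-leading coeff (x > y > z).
First, deg p = 3. A generic line meets the surface in up to 3 points.
Next, checking where it meets the axes: it misses every integer gridline on the y-axis; the surface avoids every integer z-axis point in the box.
Finally, the integer polynomial consistent with all of this is the stated p.

x^3 + x^2*y - x*y^2 - 3*y*z + 3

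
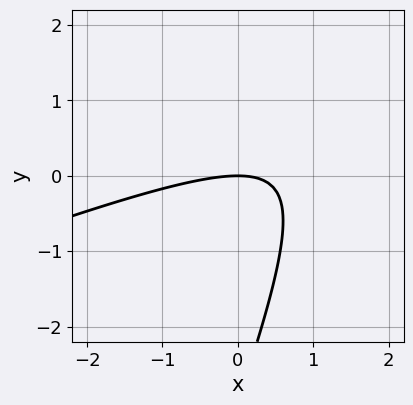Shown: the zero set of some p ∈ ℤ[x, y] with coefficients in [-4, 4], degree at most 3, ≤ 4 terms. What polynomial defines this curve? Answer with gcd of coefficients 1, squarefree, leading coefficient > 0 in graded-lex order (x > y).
x^2 - 3*x*y + y^2 + 3*y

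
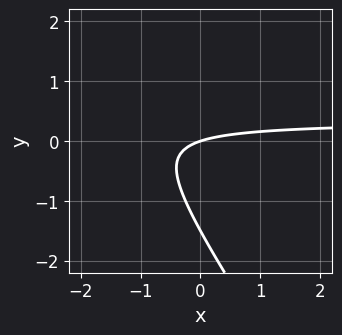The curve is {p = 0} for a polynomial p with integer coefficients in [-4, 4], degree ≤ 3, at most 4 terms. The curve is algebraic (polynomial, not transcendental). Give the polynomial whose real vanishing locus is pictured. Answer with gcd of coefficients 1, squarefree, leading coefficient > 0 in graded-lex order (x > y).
deg p = 2.
Against the integer gridlines: one y-axis crossing is at y = 0; it crosses the x-axis at the gridline x = 0.
Fitting integer coefficients to these (and the overall shape) gives p.

3*x*y + 2*y^2 - x + 3*y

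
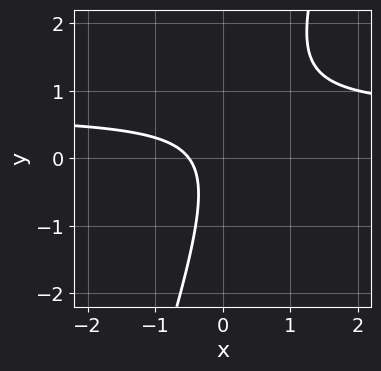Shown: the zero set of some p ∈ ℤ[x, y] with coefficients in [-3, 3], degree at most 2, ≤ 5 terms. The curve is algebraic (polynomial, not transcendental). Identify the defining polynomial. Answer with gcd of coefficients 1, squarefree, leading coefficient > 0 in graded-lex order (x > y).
The degree is 2 — a generic line meets the curve in up to 2 points.
From the visible intercepts: the curve avoids every integer y-axis point in the box.
Together with the visible shape, these determine p as stated.

3*x*y - y^2 - 2*x - 1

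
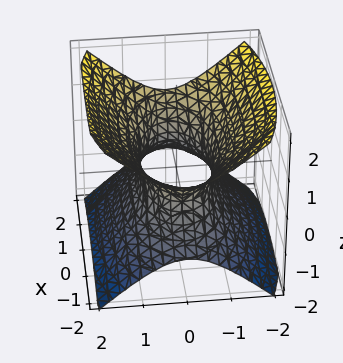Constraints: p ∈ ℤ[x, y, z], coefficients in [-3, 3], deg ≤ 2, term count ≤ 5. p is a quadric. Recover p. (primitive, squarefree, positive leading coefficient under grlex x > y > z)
deg p = 2. An hourglass — one-sheet hyperboloid; a quadric.
Symmetries: the x ↦ −x reflection is a symmetry, so x appears only in even powers; it's symmetric under z → −z, forcing even powers of z; it's symmetric under y → −y, forcing even powers of y.
Checking where it meets the axes: no z-intercept at any integer in the box.
Fitting integer coefficients to these (and the overall shape) gives p.

x^2 + 3*y^2 - 3*z^2 - 2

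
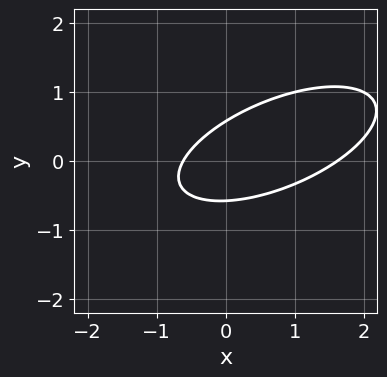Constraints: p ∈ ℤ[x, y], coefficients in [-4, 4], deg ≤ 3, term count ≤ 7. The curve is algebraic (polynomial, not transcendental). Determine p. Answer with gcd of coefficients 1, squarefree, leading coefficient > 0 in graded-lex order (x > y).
x^2 - 2*x*y + 3*y^2 - x - 1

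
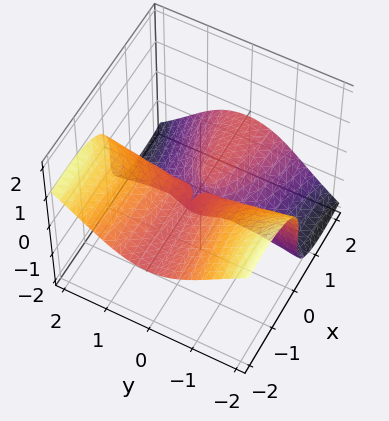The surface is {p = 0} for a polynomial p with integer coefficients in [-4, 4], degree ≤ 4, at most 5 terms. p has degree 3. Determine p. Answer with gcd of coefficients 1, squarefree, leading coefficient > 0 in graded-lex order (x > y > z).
3*x^2*z + 3*x*y^2 + 3*z^3 + 2*z^2

(a) The degree is 3 — a generic line meets the surface in up to 3 points.
(b) From the visible intercepts: the visible y-axis segment lies entirely on the surface; the visible x-axis segment lies entirely on the surface.
(c) The integer polynomial consistent with all of this is the stated p.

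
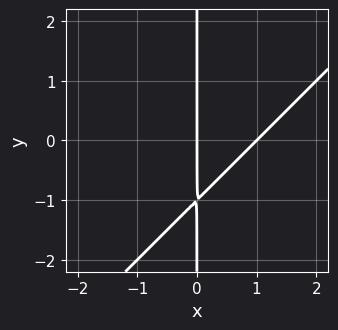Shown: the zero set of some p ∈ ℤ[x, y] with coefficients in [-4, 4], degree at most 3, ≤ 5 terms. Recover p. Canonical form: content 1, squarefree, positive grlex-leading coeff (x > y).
1. Degree: the shape is more complex than any degree-1 curve, so deg p = 2.
2. Observable constraints: among the integer gridlines, it crosses the x-axis at x ∈ {0, 1}; every point of the y-axis in the box is on the curve.
3. Matching integer coefficients to the picture gives p.

x^2 - x*y - x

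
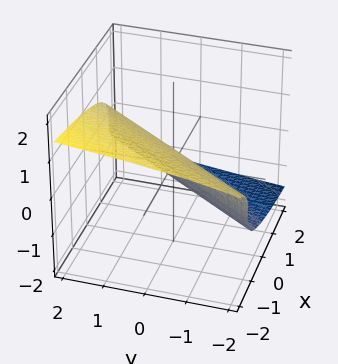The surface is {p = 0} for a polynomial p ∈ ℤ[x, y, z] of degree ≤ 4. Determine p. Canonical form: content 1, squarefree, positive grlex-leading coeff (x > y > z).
1. Degree: no degree-2 surface has this shape, so deg p = 3.
2. Reading off the gridlines: one z-axis crossing is at z = 0; one x-axis crossing is at x = 0; it crosses the y-axis at the gridline y = 0.
3. Putting this together gives p.

3*z^3 + 3*x - 2*y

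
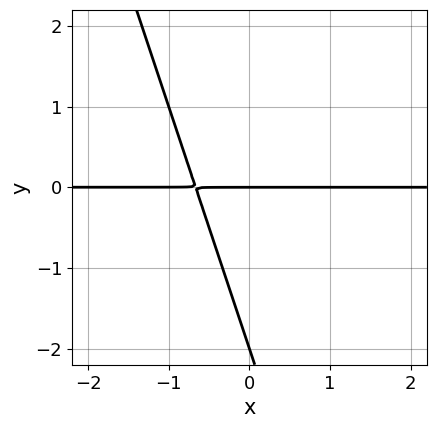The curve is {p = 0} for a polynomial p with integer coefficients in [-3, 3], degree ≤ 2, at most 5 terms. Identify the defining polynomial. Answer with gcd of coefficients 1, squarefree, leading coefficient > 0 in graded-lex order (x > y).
3*x*y + y^2 + 2*y

First, deg p = 2. The shape is more complex than any degree-1 curve.
Next, observable constraints: every point of the x-axis in the box is on the curve; among the integer gridlines, it crosses the y-axis at y ∈ {-2, 0}.
Finally, fitting integer coefficients to these (and the overall shape) gives p.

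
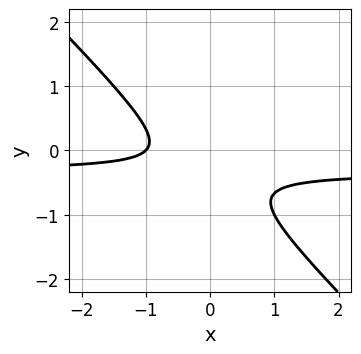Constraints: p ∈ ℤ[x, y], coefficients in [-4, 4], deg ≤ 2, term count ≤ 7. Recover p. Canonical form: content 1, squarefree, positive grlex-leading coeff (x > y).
3*x*y + 3*y^2 + x + 2*y + 1

(a) deg p = 2.
(b) From the axis intercepts and sections: it misses every integer gridline on the y-axis; one x-axis crossing is at x = -1.
(c) Assembling these constraints gives the stated polynomial.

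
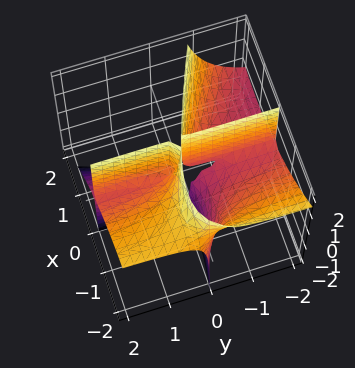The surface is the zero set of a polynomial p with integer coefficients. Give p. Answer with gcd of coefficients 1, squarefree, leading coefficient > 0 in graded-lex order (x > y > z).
x^3 + 2*x^2*y + 3*x*y*z + 2*x^2

1. I count 2 distinct pieces. They look like related sheets of one shape, so recover p as a whole.
2. Degree: the shape is more complex than any degree-2 surface, so deg p = 3.
3. Reading off the gridlines: it meets the x-axis at x = -2 (among the integer gridlines); every point of the z-axis in the box is on the surface.
4. The integer polynomial consistent with all of this is the stated p. Check: (0, -1, 0) on the y-axis lies on the surface, and p(0, -1, 0) = 0. ✓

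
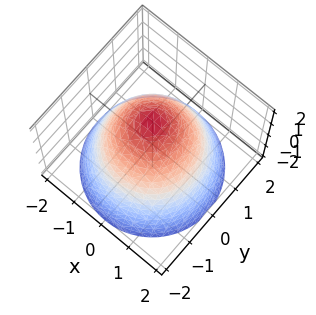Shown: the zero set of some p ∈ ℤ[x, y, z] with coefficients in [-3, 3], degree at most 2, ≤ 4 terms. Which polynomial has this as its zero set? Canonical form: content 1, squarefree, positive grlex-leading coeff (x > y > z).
Degree: no degree-1 surface has this shape, so deg p = 2.
By symmetry, every cross-section ⟂ z is a circle, so x, y appear only via x² + y².
Reading off the gridlines: a circular section at z = 1 has radius exactly 1; it meets the z-axis at z = 2 (among the integer gridlines).
The integer polynomial consistent with all of this is the stated p.

x^2 + y^2 + z - 2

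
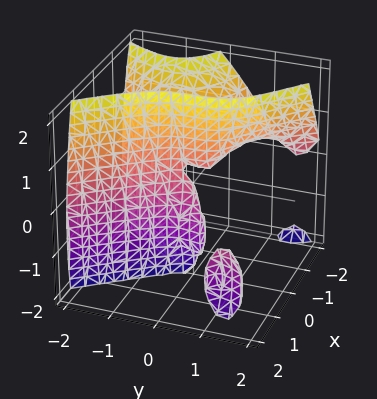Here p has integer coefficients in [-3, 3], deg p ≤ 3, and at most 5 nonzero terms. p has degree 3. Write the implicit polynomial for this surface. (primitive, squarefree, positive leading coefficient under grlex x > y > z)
3*x^2*y - x*z^2 - 2*y^3 - 3*x^2 - 2*x*z

1. There are 2 components. They look like related sheets of one shape, so recover p as a whole.
2. The degree is 3 — no degree-2 surface has this shape.
3. Against the integer gridlines: every point of the z-axis in the box is on the surface; it crosses the y-axis at the gridline y = 0; it crosses the x-axis at the gridline x = 0.
4. These observations pin down the coefficients.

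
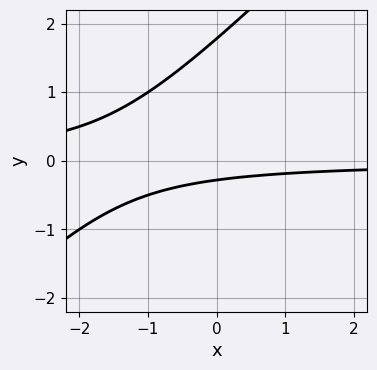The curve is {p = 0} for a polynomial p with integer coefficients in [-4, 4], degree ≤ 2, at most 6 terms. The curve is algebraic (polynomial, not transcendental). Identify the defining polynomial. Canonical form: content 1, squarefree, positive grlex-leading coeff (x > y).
First, the degree is 2 — the shape is more complex than any degree-1 curve.
Next, observable constraints: it misses every integer gridline on the x-axis.
Finally, these observations pin down the coefficients.

2*x*y - 2*y^2 + 3*y + 1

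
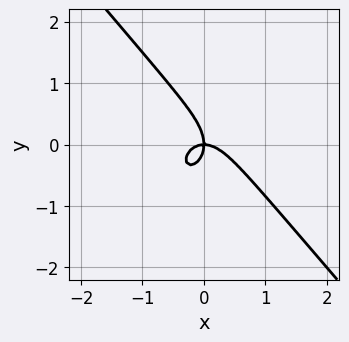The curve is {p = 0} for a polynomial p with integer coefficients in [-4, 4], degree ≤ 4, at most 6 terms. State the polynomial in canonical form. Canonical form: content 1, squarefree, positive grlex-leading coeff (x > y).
3*x^3 + x^2*y + x*y^2 + 2*y^3 + 2*x*y

1. Degree: a generic line meets the curve in up to 3 points, so deg p = 3.
2. Reading off the gridlines: it meets the y-axis at y = 0 (among the integer gridlines); it crosses the x-axis at the gridline x = 0.
3. Assembling these constraints gives the stated polynomial.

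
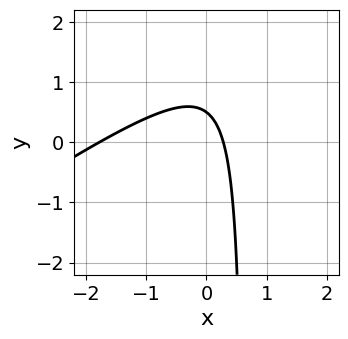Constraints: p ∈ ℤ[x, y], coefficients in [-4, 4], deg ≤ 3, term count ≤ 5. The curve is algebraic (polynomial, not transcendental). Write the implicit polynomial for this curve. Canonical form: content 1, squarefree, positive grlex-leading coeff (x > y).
First, the degree is 2 — a generic line meets the curve in up to 2 points.
Finally, putting this together gives p.

2*x^2 - 3*x*y + 3*x + 2*y - 1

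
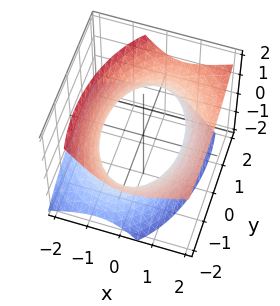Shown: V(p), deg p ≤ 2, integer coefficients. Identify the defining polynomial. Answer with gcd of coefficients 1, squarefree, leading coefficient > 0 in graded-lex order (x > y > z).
(a) deg p = 2. A generic line meets the surface in up to 2 points.
(b) Reading off the gridlines: it misses every integer gridline on the z-axis.
(c) Together with the visible shape, these determine p as stated.

2*x^2 - 2*x*z + y^2 + y*z - 2*z^2 - 3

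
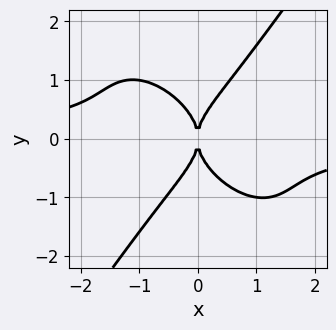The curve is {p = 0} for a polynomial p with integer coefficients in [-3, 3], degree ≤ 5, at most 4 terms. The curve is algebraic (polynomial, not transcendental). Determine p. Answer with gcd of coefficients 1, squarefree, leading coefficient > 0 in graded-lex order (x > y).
(a) deg p = 4. A generic line meets the curve in up to 4 points.
(b) Against the integer gridlines: it meets the y-axis at y = 0 (among the integer gridlines); it crosses the x-axis at the gridline x = 0.
(c) These observations pin down the coefficients.

3*x^3*y + 2*x^2*y^2 - 2*y^4 + 3*x^2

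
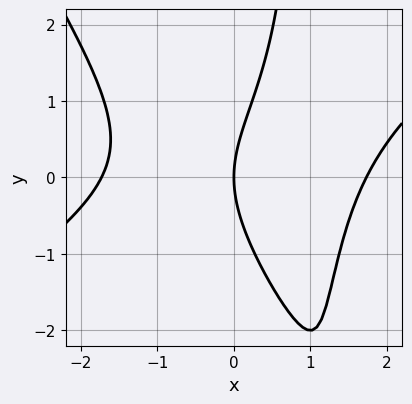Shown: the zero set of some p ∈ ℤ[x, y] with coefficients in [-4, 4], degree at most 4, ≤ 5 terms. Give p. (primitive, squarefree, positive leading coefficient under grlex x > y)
x^3 - x^2*y - x*y^2 + y^2 - 3*x

1. The degree is 3 — the shape is more complex than any degree-2 curve.
2. Against the integer gridlines: it crosses the x-axis at the gridline x = 0; it crosses the y-axis at the gridline y = 0.
3. These observations pin down the coefficients.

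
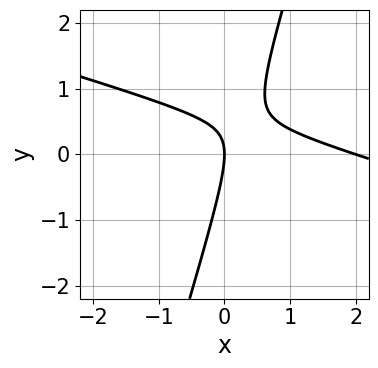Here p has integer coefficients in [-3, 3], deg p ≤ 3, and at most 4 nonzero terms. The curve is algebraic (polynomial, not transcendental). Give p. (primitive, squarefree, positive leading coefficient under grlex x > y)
First, deg p = 2. No degree-1 curve has this shape.
Next, from the visible intercepts: it crosses the y-axis at the gridline y = 0; the x-axis gridline crossings are at x ∈ {0, 2}.
Finally, assembling these constraints gives the stated polynomial.

x^2 + 3*x*y - y^2 - 2*x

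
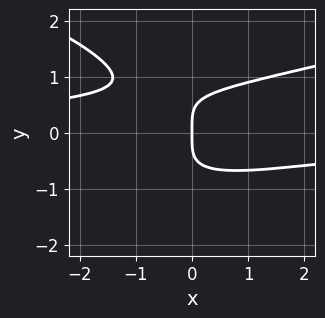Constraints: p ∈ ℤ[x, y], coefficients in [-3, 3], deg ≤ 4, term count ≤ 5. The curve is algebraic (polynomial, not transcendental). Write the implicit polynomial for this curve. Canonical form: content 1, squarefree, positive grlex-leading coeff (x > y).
(a) Degree: the shape is more complex than any degree-3 curve, so deg p = 4.
(b) Against the integer gridlines: one x-axis crossing is at x = 0; it crosses the y-axis at the gridline y = 0.
(c) These observations pin down the coefficients.

2*y^4 - x^2*y + 2*x*y^2 - 2*x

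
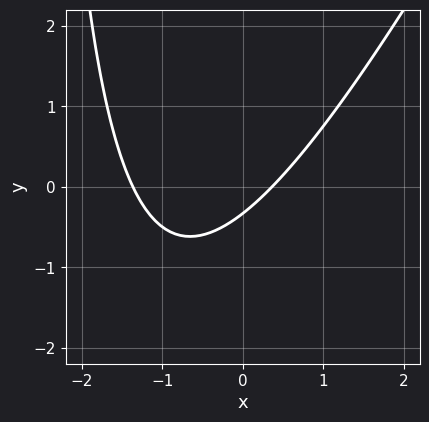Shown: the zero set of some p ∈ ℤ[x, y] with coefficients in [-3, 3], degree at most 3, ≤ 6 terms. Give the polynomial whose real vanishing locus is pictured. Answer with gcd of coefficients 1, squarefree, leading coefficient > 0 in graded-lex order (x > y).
2*x^2 - x*y + 2*x - 3*y - 1

deg p = 2.
Solving for integer coefficients yields p as stated.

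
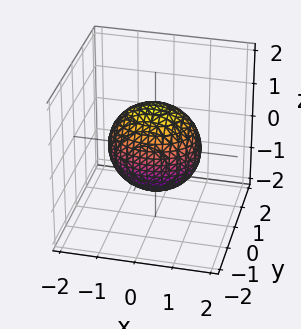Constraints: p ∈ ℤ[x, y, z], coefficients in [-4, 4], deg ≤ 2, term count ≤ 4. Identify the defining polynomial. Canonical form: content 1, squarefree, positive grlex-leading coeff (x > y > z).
2*x^2 + 3*y^2 + 2*z^2 - 3

First, the degree is 2 — bounded and convex; a quadric.
Then, symmetries: it's symmetric under x → −x, forcing even powers of x; it's symmetric under z → −z, forcing even powers of z; mirror symmetry y ↦ −y ⇒ only even powers of y.
Next, checking where it meets the axes: the y-axis gridline crossings are at y ∈ {-1, 1}.
Finally, putting this together gives p.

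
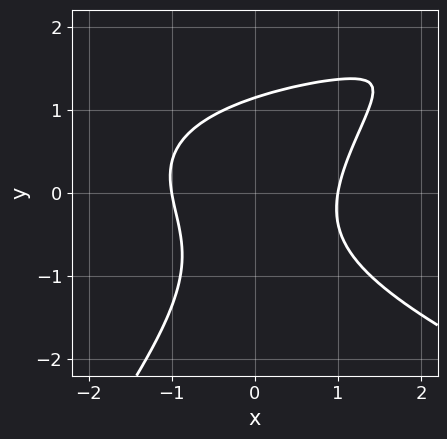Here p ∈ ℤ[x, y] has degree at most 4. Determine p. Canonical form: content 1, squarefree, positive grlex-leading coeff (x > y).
Degree: a generic line meets the curve in up to 3 points, so deg p = 3.
Reading off the gridlines: among the integer gridlines, it crosses the x-axis at x ∈ {-1, 1}.
Assembling these constraints gives the stated polynomial.

x^2*y + 2*x*y^2 - 2*y^3 - 3*x^2 + 3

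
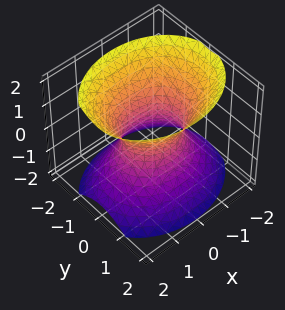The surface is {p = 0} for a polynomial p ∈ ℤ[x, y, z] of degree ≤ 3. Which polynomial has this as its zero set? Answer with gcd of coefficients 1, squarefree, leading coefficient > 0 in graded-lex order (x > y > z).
2*x^2 + 3*y^2 - 2*z^2 - 2

deg p = 2.
Symmetries: the z ↦ −z reflection is a symmetry, so z appears only in even powers; mirror symmetry y ↦ −y ⇒ only even powers of y; mirror symmetry x ↦ −x ⇒ only even powers of x.
From the axis intercepts and sections: among the integer gridlines, it crosses the x-axis at x ∈ {-1, 1}; the surface avoids every integer z-axis point in the box.
Fitting integer coefficients to these (and the overall shape) gives p.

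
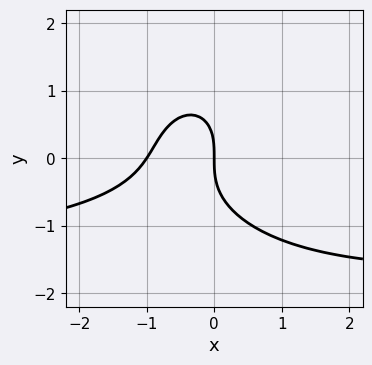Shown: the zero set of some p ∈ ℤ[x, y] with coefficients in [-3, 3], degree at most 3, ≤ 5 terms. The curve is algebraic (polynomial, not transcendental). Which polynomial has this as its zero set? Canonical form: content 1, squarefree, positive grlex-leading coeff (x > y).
1. Degree: a generic line meets the curve in up to 3 points, so deg p = 3.
2. From the axis intercepts and sections: one y-axis crossing is at y = 0; the x-axis gridline crossings are at x ∈ {-1, 0}.
3. Together with the visible shape, these determine p as stated.

2*x^2*y + 2*y^3 + 3*x^2 + 3*x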